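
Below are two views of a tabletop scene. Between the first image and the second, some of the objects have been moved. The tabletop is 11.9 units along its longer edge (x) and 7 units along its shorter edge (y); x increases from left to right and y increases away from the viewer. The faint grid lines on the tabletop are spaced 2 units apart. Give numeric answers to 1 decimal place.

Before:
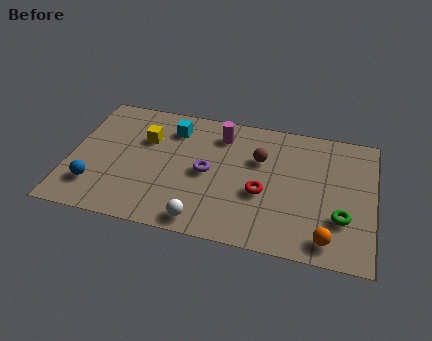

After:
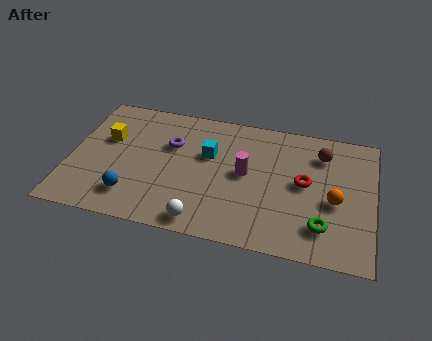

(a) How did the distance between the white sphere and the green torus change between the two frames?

-0.8

The distance was about 5.5 in the first image and 4.7 in the second, so they moved 0.8 units closer together.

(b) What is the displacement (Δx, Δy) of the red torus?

(1.6, 0.9)

The red torus was at about (7.6, 2.8) and moved to about (9.2, 3.7).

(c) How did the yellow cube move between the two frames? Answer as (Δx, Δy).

(-1.5, -0.3)

The yellow cube started near (2.9, 4.7) and ended near (1.4, 4.4).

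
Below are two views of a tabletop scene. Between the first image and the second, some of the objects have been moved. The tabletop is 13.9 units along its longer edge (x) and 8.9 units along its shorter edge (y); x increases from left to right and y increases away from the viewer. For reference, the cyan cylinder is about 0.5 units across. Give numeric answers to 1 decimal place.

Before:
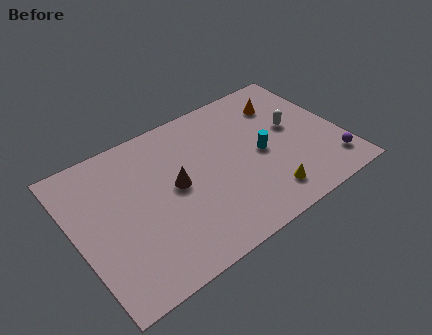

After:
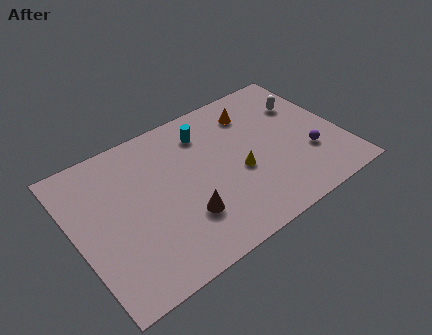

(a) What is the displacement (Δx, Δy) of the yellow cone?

(-1.0, 2.1)

The yellow cone was at about (9.4, 1.6) and moved to about (8.4, 3.7).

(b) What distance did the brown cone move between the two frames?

2.0

The brown cone was near (5.2, 4.6) before and (5.3, 2.6) after, so it travelled √(0.1² + 2.0²) ≈ 2.0 units.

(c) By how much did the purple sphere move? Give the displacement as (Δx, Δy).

(-1.0, 1.2)

The purple sphere was at about (13.0, 1.7) and moved to about (12.0, 2.9).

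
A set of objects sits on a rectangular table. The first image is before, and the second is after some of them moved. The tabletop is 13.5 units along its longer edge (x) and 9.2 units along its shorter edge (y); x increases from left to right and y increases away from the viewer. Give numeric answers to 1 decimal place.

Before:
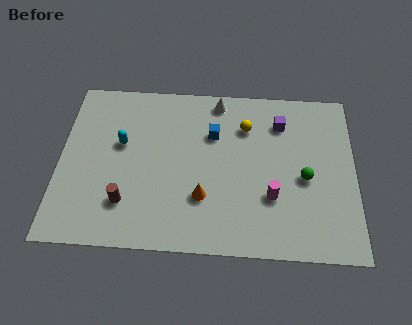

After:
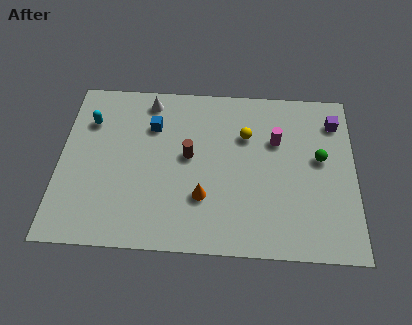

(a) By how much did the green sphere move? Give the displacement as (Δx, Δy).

(0.7, 1.1)

From the two frames, the green sphere sits at roughly (11.2, 4.1) before and (11.9, 5.2) after.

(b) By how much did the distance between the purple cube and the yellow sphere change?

+2.6

Before: roughly 1.6 units apart; after: 4.2. That's 2.6 units further apart.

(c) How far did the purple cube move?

2.5

From (10.1, 7.1) to (12.6, 7.3), the purple cube covered √(2.5² + 0.2²) ≈ 2.5 units.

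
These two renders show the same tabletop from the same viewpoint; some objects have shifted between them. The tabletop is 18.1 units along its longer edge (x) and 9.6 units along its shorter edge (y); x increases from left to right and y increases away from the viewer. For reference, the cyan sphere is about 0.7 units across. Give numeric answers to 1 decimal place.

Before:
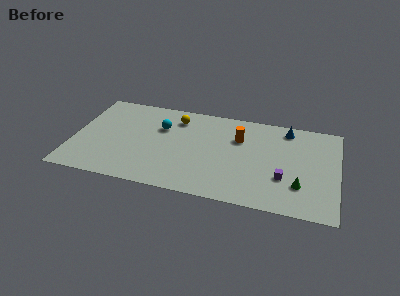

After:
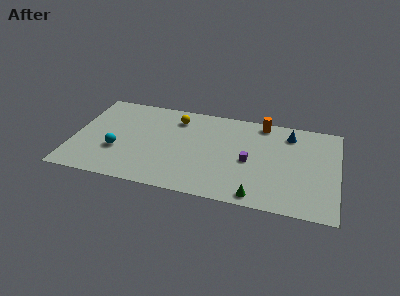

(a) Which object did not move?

the yellow sphere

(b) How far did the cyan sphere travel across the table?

4.2

The cyan sphere moved from about (5.9, 6.5) to (3.1, 3.4), a distance of √(2.8² + 3.1²) ≈ 4.2.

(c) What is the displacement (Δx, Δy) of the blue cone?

(0.2, -0.5)

The blue cone was at about (14.5, 8.3) and moved to about (14.7, 7.8).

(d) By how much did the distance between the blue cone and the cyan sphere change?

+3.6

The distance was about 8.8 in the first image and 12.4 in the second, so they moved 3.6 units further apart.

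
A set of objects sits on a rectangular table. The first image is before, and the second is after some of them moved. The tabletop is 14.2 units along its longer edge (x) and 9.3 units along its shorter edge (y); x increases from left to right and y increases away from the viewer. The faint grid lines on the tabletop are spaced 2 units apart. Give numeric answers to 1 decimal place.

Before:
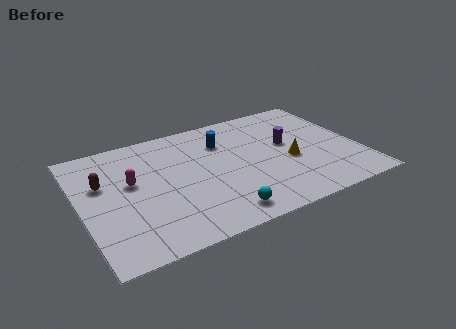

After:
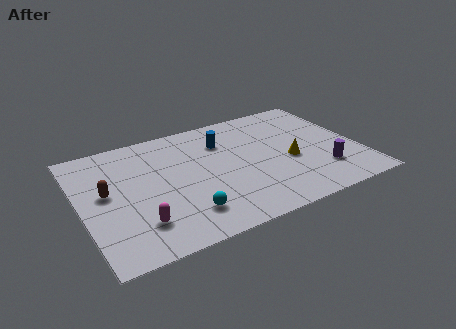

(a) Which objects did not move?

the blue cylinder and the yellow cone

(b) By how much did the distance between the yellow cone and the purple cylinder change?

+0.7

They were about 1.4 units apart before and 2.1 after — 0.7 units further apart.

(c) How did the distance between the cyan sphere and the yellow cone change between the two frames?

+1.2

They were about 4.8 units apart before and 6.0 after — 1.2 units further apart.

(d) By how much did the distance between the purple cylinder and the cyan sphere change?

+1.5

The distance was about 5.7 in the first image and 7.2 in the second, so they moved 1.5 units further apart.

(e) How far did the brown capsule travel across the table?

0.8

The brown capsule moved from about (1.2, 5.9) to (1.3, 5.1), a distance of √(0.1² + 0.8²) ≈ 0.8.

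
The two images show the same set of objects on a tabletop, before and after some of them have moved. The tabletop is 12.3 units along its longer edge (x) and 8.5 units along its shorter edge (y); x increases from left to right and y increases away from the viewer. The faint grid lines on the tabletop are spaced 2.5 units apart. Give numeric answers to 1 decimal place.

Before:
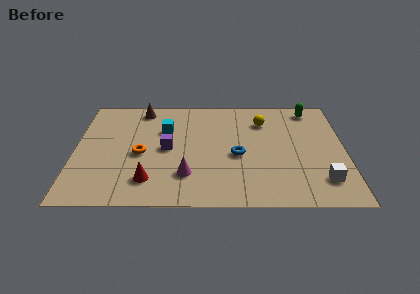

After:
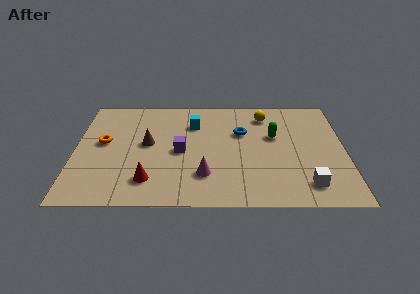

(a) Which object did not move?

the red cone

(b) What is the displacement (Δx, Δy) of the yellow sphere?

(0.1, 0.5)

The yellow sphere was at about (8.6, 6.4) and moved to about (8.7, 6.9).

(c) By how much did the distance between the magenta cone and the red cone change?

+0.8

They were about 1.7 units apart before and 2.5 after — 0.8 units further apart.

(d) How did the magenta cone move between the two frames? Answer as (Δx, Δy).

(0.8, 0.0)

The magenta cone started near (5.1, 2.2) and ended near (5.9, 2.2).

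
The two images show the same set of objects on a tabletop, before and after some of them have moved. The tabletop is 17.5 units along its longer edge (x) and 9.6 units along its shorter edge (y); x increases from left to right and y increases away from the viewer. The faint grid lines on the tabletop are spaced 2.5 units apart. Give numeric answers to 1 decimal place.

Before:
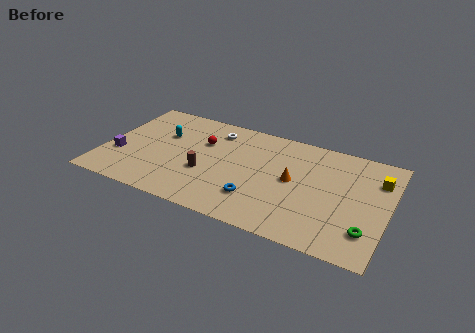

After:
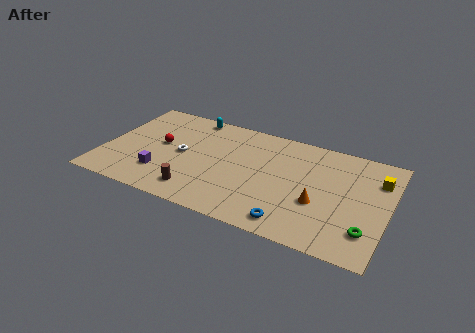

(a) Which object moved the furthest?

the white torus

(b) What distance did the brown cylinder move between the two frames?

1.9

The brown cylinder moved from about (6.4, 3.6) to (6.1, 1.7), a distance of √(0.3² + 1.9²) ≈ 1.9.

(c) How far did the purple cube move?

2.9

The purple cube moved from about (1.0, 3.3) to (3.8, 2.5), a distance of √(2.8² + 0.8²) ≈ 2.9.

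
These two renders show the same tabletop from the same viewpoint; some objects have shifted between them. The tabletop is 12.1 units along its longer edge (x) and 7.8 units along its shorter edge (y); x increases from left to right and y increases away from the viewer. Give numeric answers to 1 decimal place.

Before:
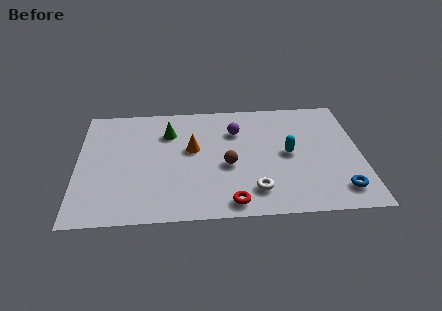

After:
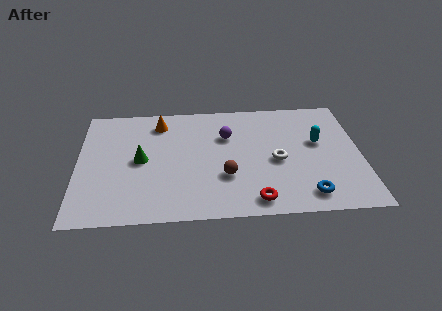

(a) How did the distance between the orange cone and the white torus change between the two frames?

+1.9

Before: roughly 3.9 units apart; after: 5.8. That's 1.9 units further apart.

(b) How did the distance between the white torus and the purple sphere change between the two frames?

-1.3

The distance was about 4.1 in the first image and 2.8 in the second, so they moved 1.3 units closer together.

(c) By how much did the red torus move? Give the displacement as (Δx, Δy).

(1.0, 0.1)

The red torus was at about (6.5, 0.9) and moved to about (7.5, 1.0).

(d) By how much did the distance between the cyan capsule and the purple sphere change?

+1.2

They were about 2.8 units apart before and 4.0 after — 1.2 units further apart.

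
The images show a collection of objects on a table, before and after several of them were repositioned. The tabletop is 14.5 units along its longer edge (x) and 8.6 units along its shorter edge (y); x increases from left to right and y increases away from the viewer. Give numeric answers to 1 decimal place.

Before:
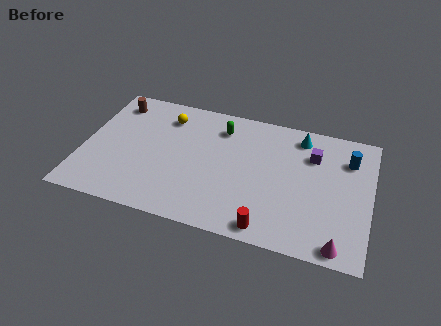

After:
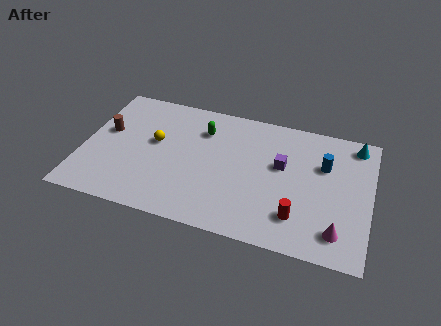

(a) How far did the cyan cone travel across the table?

2.8

The cyan cone was near (10.8, 7.3) before and (13.6, 7.5) after, so it travelled √(2.8² + 0.2²) ≈ 2.8 units.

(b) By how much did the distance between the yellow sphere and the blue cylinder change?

-0.8

They were about 9.3 units apart before and 8.5 after — 0.8 units closer together.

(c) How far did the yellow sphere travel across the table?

1.9

The yellow sphere moved from about (4.0, 6.8) to (3.6, 4.9), a distance of √(0.4² + 1.9²) ≈ 1.9.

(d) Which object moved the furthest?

the cyan cone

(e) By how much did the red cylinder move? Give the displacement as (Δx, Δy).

(1.4, 1.1)

The red cylinder started near (9.6, 0.9) and ended near (11.0, 2.0).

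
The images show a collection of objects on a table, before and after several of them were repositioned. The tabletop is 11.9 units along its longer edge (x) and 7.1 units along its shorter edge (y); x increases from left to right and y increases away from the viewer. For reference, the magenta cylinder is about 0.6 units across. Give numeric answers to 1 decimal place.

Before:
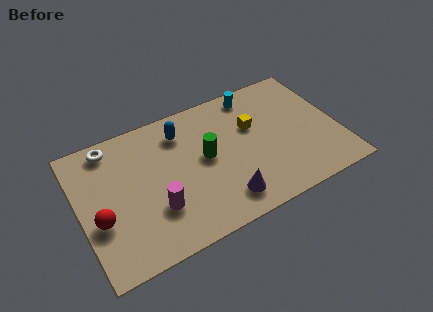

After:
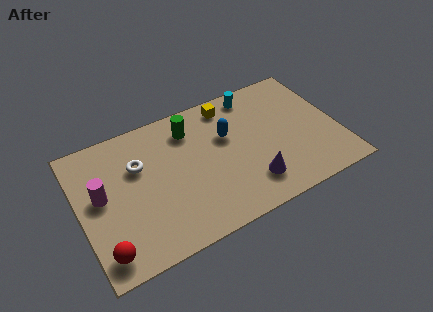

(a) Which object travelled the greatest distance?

the magenta cylinder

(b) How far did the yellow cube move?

1.8

The yellow cube moved from about (8.1, 4.5) to (7.2, 6.1), a distance of √(0.9² + 1.6²) ≈ 1.8.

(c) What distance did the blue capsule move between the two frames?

2.3

The blue capsule was near (4.9, 5.6) before and (6.9, 4.5) after, so it travelled √(2.0² + 1.1²) ≈ 2.3 units.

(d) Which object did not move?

the cyan cylinder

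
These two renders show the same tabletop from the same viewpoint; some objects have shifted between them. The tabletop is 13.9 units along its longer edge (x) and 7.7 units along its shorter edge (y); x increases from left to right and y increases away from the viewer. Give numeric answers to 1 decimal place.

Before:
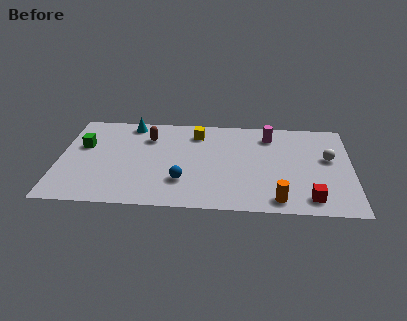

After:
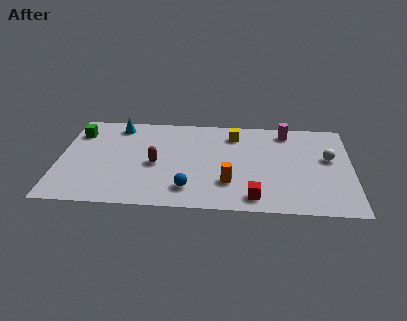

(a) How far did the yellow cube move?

1.8

The yellow cube was near (6.5, 6.2) before and (8.3, 6.2) after, so it travelled √(1.8² + 0.0²) ≈ 1.8 units.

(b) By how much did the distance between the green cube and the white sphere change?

+0.4

They were about 11.7 units apart before and 12.1 after — 0.4 units further apart.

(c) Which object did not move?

the white sphere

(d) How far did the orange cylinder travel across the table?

2.6

The orange cylinder moved from about (10.4, 1.0) to (8.1, 2.2), a distance of √(2.3² + 1.2²) ≈ 2.6.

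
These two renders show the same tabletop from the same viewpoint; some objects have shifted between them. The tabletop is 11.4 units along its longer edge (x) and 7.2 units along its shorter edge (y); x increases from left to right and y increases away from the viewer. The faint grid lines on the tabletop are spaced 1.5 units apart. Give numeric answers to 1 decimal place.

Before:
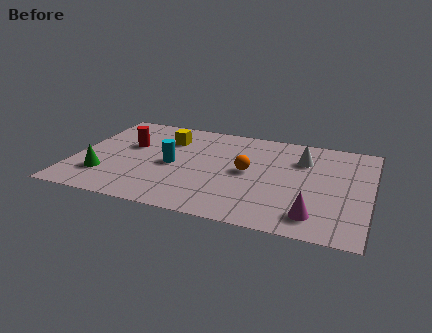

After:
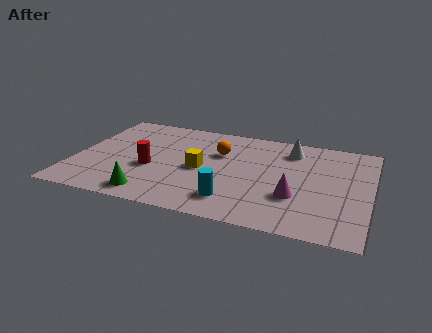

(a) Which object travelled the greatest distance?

the cyan cylinder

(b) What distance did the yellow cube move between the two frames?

2.4

From (3.4, 5.3) to (4.9, 3.4), the yellow cube covered √(1.5² + 1.9²) ≈ 2.4 units.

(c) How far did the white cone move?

0.8

The white cone was near (8.7, 5.2) before and (8.2, 5.8) after, so it travelled √(0.5² + 0.6²) ≈ 0.8 units.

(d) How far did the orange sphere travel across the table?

1.6

The orange sphere was near (6.7, 3.7) before and (5.5, 4.8) after, so it travelled √(1.2² + 1.1²) ≈ 1.6 units.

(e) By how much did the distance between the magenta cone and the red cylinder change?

-2.4

They were about 8.0 units apart before and 5.6 after — 2.4 units closer together.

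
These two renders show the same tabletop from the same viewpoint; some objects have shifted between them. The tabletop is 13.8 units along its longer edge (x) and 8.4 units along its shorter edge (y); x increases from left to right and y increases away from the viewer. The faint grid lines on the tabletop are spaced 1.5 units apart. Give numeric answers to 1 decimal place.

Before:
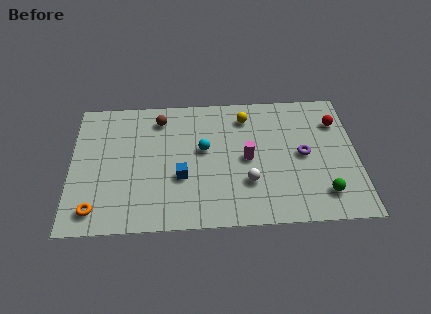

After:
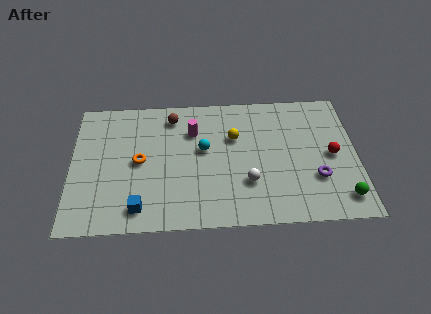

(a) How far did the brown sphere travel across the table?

0.6

From (4.3, 6.9) to (4.9, 7.0), the brown sphere covered √(0.6² + 0.1²) ≈ 0.6 units.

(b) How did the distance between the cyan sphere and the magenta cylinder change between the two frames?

-0.9

Before: roughly 2.2 units apart; after: 1.3. That's 0.9 units closer together.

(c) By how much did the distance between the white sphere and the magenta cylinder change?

+2.8

They were about 1.5 units apart before and 4.3 after — 2.8 units further apart.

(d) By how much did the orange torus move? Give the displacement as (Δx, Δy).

(2.1, 2.9)

The orange torus started near (1.2, 1.3) and ended near (3.3, 4.2).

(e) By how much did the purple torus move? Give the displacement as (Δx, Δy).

(0.6, -1.5)

The purple torus was at about (11.2, 4.2) and moved to about (11.8, 2.7).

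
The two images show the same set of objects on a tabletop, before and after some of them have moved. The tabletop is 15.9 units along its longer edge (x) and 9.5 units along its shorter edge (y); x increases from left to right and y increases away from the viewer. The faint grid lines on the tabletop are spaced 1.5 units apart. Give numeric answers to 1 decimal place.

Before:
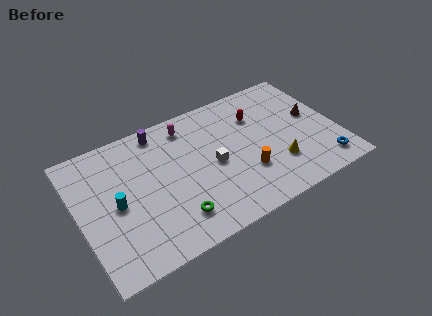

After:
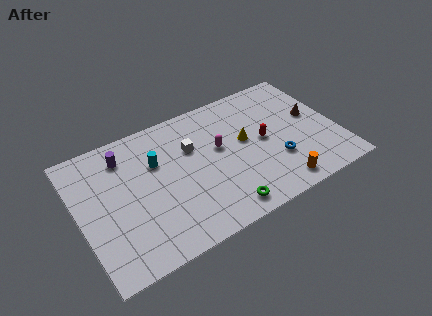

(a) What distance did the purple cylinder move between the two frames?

2.4

The purple cylinder moved from about (5.4, 8.4) to (3.1, 7.6), a distance of √(2.3² + 0.8²) ≈ 2.4.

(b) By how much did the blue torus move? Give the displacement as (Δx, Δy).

(-2.7, 1.5)

The blue torus started near (14.6, 1.5) and ended near (11.9, 3.0).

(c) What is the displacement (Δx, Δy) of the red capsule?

(0.1, -2.0)

The red capsule started near (11.3, 6.8) and ended near (11.4, 4.8).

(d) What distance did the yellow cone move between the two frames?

3.1

The yellow cone moved from about (11.9, 2.7) to (10.3, 5.3), a distance of √(1.6² + 2.6²) ≈ 3.1.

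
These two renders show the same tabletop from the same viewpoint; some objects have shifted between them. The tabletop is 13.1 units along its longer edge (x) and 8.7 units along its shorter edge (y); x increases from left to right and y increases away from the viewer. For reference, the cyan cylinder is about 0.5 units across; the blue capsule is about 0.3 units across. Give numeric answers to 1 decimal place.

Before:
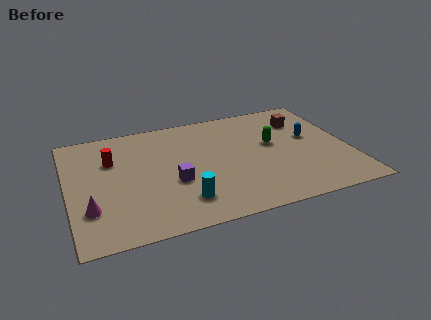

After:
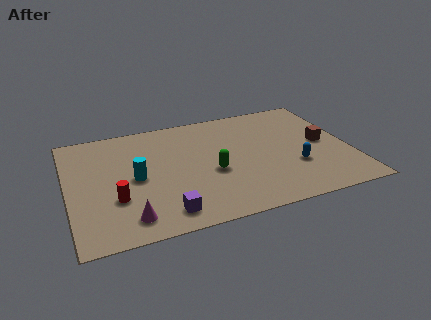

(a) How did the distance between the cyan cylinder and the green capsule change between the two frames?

-1.9

Before: roughly 5.5 units apart; after: 3.6. That's 1.9 units closer together.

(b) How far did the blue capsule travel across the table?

2.3

From (11.4, 5.0) to (10.4, 2.9), the blue capsule covered √(1.0² + 2.1²) ≈ 2.3 units.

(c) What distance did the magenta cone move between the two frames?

2.0

From (0.9, 2.5) to (2.6, 1.4), the magenta cone covered √(1.7² + 1.1²) ≈ 2.0 units.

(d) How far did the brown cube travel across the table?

2.2

The brown cube moved from about (11.2, 6.5) to (11.9, 4.4), a distance of √(0.7² + 2.1²) ≈ 2.2.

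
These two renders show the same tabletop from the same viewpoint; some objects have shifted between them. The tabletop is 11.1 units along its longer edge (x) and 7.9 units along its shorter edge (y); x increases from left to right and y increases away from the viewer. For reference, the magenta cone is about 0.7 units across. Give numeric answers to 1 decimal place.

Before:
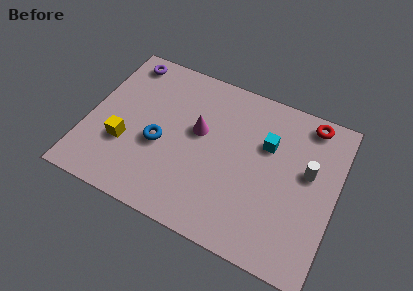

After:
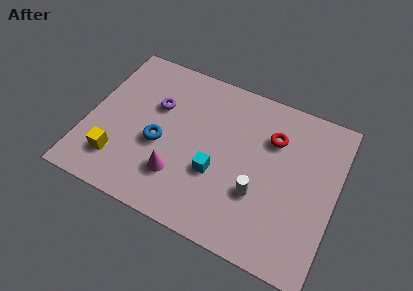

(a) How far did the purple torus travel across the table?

2.5

The purple torus was near (1.2, 6.9) before and (2.9, 5.1) after, so it travelled √(1.7² + 1.8²) ≈ 2.5 units.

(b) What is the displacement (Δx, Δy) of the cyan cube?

(-2.0, -2.3)

The cyan cube started near (7.9, 5.2) and ended near (5.9, 2.9).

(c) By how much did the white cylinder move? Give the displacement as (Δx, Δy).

(-2.0, -1.9)

From the two frames, the white cylinder sits at roughly (9.8, 4.6) before and (7.8, 2.7) after.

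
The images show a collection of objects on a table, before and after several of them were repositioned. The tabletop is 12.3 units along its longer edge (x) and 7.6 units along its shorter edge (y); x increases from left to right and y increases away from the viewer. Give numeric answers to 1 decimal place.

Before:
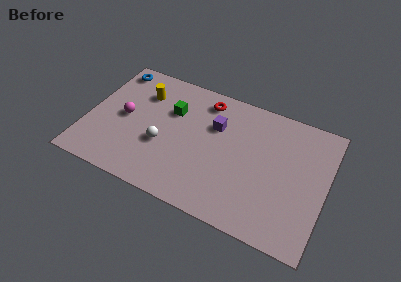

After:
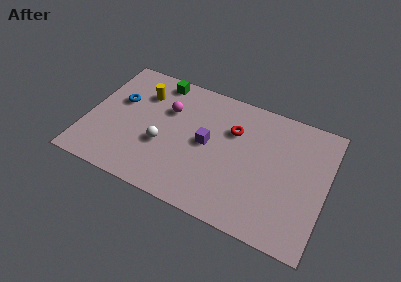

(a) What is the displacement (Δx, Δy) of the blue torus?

(0.6, -1.9)

From the two frames, the blue torus sits at roughly (0.9, 6.6) before and (1.5, 4.7) after.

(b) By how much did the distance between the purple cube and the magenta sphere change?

-2.3

The distance was about 4.8 in the first image and 2.5 in the second, so they moved 2.3 units closer together.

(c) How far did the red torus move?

2.0

The red torus was near (5.8, 6.4) before and (7.4, 5.2) after, so it travelled √(1.6² + 1.2²) ≈ 2.0 units.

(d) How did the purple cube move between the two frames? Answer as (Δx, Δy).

(-0.3, -1.2)

From the two frames, the purple cube sits at roughly (6.5, 5.1) before and (6.2, 3.9) after.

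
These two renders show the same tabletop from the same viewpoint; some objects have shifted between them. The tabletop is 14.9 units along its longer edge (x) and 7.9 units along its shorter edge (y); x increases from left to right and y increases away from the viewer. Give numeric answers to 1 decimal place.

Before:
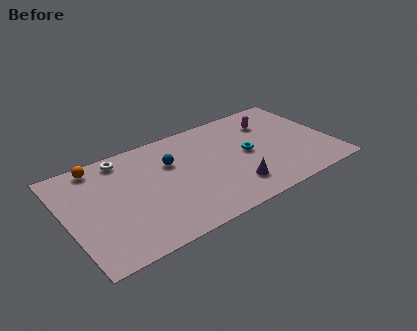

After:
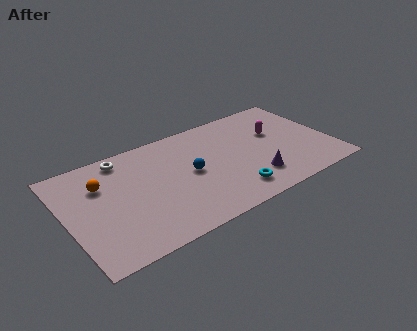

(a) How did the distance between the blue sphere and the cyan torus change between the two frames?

-1.2

The distance was about 4.4 in the first image and 3.2 in the second, so they moved 1.2 units closer together.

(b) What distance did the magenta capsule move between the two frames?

1.0

The magenta capsule was near (11.9, 5.9) before and (12.0, 4.9) after, so it travelled √(0.1² + 1.0²) ≈ 1.0 units.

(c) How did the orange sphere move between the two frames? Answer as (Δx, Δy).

(0.0, -1.5)

From the two frames, the orange sphere sits at roughly (2.1, 7.0) before and (2.1, 5.5) after.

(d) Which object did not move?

the white torus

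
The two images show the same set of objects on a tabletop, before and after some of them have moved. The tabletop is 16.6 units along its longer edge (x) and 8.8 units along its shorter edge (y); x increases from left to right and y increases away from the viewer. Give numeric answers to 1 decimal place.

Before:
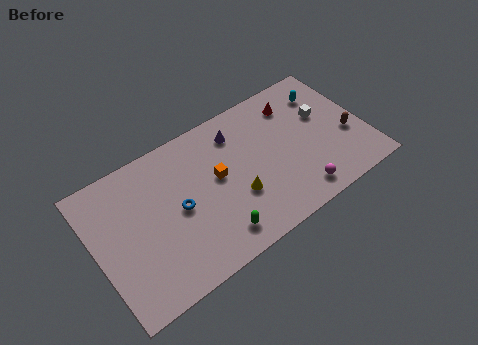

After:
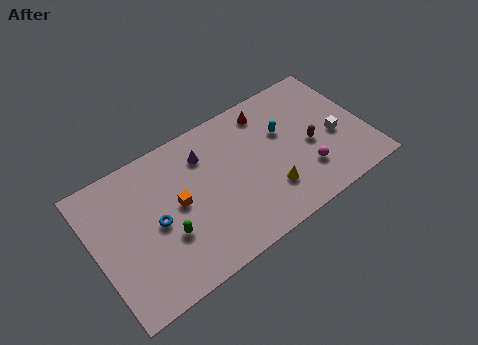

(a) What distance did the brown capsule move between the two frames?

2.4

From (15.5, 3.4) to (13.2, 3.9), the brown capsule covered √(2.3² + 0.5²) ≈ 2.4 units.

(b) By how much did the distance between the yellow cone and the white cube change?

-1.7

The distance was about 6.3 in the first image and 4.6 in the second, so they moved 1.7 units closer together.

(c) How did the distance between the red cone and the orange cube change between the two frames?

+1.0

Before: roughly 5.7 units apart; after: 6.7. That's 1.0 units further apart.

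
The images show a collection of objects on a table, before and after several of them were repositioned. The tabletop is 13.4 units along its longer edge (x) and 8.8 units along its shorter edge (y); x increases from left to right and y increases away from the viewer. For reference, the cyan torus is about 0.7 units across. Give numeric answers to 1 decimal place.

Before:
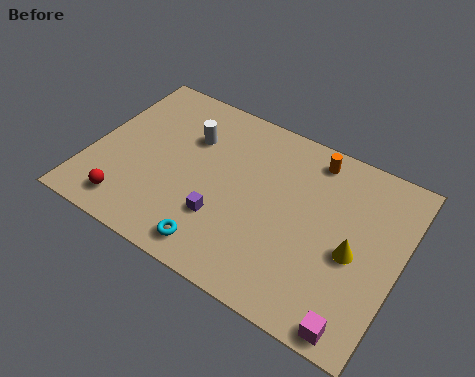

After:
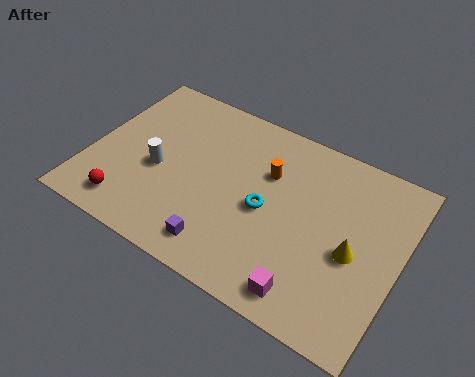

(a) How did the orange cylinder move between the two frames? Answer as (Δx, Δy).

(-1.7, -1.7)

From the two frames, the orange cylinder sits at roughly (9.2, 7.6) before and (7.5, 5.9) after.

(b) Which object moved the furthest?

the cyan torus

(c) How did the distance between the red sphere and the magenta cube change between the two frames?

-2.1

Before: roughly 10.0 units apart; after: 7.9. That's 2.1 units closer together.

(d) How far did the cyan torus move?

3.4

The cyan torus moved from about (6.0, 1.2) to (7.7, 4.1), a distance of √(1.7² + 2.9²) ≈ 3.4.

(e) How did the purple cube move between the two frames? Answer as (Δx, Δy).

(0.2, -1.3)

The purple cube was at about (6.0, 2.7) and moved to about (6.2, 1.4).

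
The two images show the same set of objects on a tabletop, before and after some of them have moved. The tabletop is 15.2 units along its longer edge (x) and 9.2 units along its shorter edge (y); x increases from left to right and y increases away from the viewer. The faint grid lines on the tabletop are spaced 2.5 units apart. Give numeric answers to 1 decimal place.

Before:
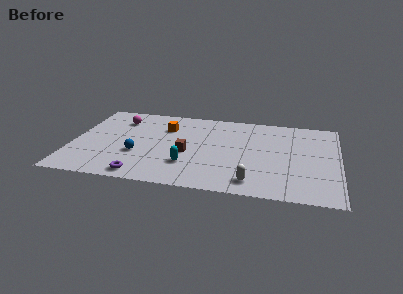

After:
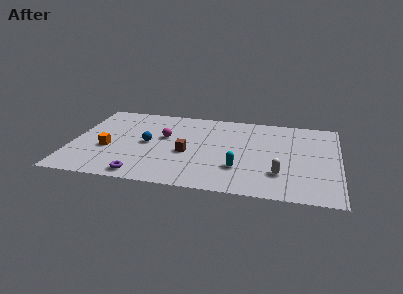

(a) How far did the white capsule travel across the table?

1.9

From (10.4, 1.4) to (11.9, 2.5), the white capsule covered √(1.5² + 1.1²) ≈ 1.9 units.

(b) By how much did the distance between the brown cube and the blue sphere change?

-0.5

Before: roughly 2.9 units apart; after: 2.4. That's 0.5 units closer together.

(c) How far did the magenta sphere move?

3.1

The magenta sphere was near (2.5, 7.1) before and (5.2, 5.5) after, so it travelled √(2.7² + 1.6²) ≈ 3.1 units.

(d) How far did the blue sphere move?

1.4

From (3.8, 3.3) to (4.3, 4.6), the blue sphere covered √(0.5² + 1.3²) ≈ 1.4 units.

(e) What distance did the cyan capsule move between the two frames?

2.9

From (6.7, 2.6) to (9.6, 2.7), the cyan capsule covered √(2.9² + 0.1²) ≈ 2.9 units.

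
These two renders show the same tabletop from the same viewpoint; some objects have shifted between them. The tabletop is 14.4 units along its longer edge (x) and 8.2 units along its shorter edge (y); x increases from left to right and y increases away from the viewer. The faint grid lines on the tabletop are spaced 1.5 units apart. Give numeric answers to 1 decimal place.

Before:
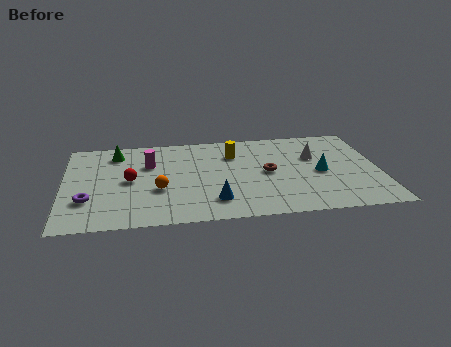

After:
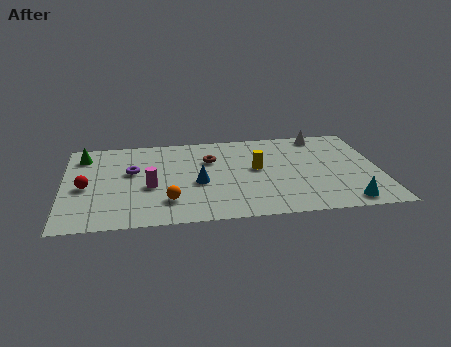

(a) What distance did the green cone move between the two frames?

1.5

From (2.4, 6.7) to (0.9, 6.6), the green cone covered √(1.5² + 0.1²) ≈ 1.5 units.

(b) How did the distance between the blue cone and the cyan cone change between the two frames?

+1.8

Before: roughly 5.3 units apart; after: 7.1. That's 1.8 units further apart.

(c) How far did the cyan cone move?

3.0

From (11.7, 3.8) to (12.7, 1.0), the cyan cone covered √(1.0² + 2.8²) ≈ 3.0 units.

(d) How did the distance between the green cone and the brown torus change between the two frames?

-1.5

Before: roughly 7.4 units apart; after: 5.9. That's 1.5 units closer together.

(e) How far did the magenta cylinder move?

2.1

From (3.9, 5.5) to (3.9, 3.4), the magenta cylinder covered √(0.0² + 2.1²) ≈ 2.1 units.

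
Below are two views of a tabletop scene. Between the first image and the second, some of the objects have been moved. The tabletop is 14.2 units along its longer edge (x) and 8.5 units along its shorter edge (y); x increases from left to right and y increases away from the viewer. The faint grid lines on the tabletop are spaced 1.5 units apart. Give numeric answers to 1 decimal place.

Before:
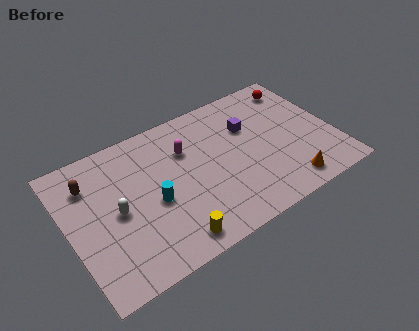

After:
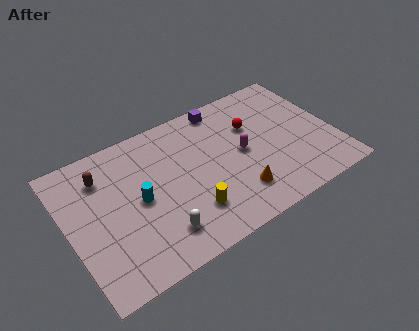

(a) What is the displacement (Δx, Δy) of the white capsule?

(1.9, -2.3)

The white capsule started near (2.5, 4.1) and ended near (4.4, 1.8).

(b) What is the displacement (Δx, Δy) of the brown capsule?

(0.7, 0.1)

The brown capsule was at about (1.4, 6.4) and moved to about (2.1, 6.5).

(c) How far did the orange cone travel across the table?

2.7

The orange cone was near (11.2, 1.2) before and (8.6, 2.0) after, so it travelled √(2.6² + 0.8²) ≈ 2.7 units.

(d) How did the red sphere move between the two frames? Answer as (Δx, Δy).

(-2.8, -1.4)

The red sphere was at about (12.9, 7.1) and moved to about (10.1, 5.7).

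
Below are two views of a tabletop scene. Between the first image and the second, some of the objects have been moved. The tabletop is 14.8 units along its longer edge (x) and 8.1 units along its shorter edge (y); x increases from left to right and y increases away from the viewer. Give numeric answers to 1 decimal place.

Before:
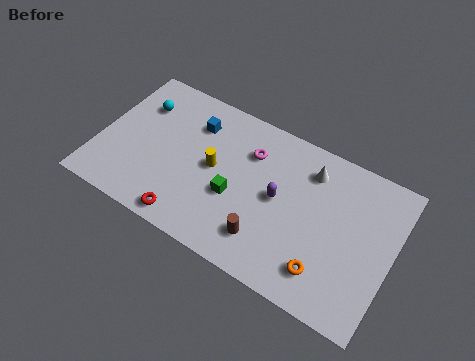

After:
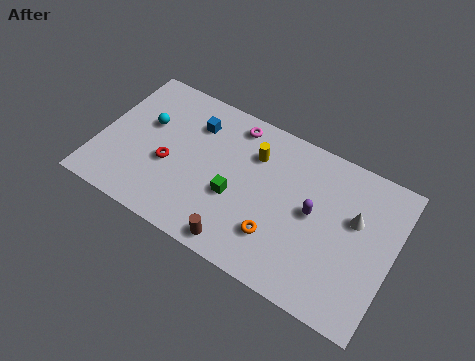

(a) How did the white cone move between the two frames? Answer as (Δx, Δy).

(2.4, -1.4)

From the two frames, the white cone sits at roughly (10.4, 6.4) before and (12.8, 5.0) after.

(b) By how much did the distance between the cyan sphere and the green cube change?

-0.8

They were about 5.9 units apart before and 5.1 after — 0.8 units closer together.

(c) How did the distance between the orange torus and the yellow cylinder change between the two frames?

-2.4

Before: roughly 6.5 units apart; after: 4.1. That's 2.4 units closer together.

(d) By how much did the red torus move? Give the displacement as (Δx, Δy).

(-1.4, 2.4)

The red torus started near (5.0, 0.9) and ended near (3.6, 3.3).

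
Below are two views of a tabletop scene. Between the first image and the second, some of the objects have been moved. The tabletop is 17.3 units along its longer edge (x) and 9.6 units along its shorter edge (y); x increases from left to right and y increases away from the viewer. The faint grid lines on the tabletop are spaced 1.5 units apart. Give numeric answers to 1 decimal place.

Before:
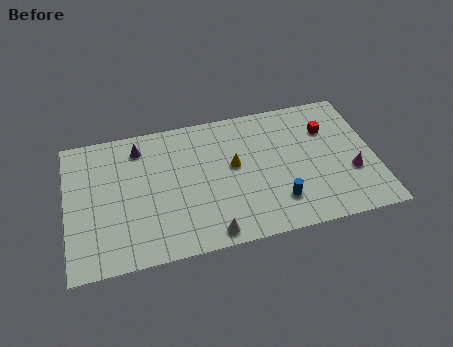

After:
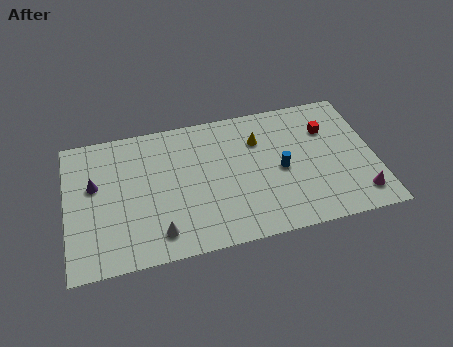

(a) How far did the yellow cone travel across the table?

2.1

The yellow cone was near (9.4, 5.4) before and (10.9, 6.9) after, so it travelled √(1.5² + 1.5²) ≈ 2.1 units.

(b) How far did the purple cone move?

3.3

From (4.2, 7.9) to (1.6, 5.8), the purple cone covered √(2.6² + 2.1²) ≈ 3.3 units.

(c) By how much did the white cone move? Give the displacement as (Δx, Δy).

(-2.8, 0.7)

The white cone was at about (7.8, 1.0) and moved to about (5.0, 1.7).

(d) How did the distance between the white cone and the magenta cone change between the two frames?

+2.8

Before: roughly 8.4 units apart; after: 11.2. That's 2.8 units further apart.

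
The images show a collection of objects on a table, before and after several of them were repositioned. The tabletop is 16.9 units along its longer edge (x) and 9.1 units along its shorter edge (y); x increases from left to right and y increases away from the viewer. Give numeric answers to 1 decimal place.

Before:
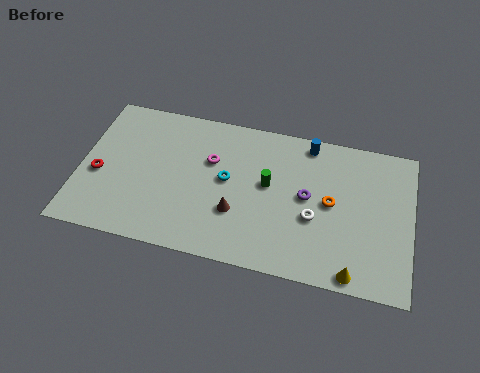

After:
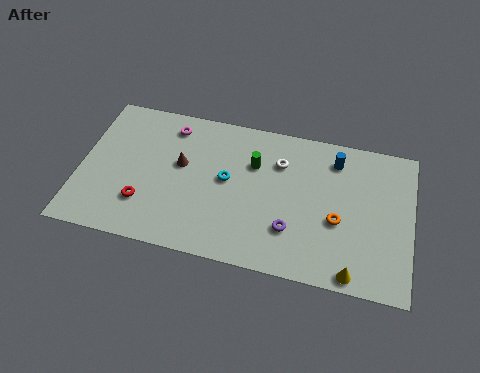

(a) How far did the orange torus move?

1.1

From (12.8, 4.7) to (13.2, 3.7), the orange torus covered √(0.4² + 1.0²) ≈ 1.1 units.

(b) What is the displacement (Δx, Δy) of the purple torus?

(-0.7, -2.2)

From the two frames, the purple torus sits at roughly (11.6, 4.8) before and (10.9, 2.6) after.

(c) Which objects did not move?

the cyan torus and the yellow cone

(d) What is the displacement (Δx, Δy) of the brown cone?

(-3.0, 2.3)

The brown cone started near (8.1, 3.0) and ended near (5.1, 5.3).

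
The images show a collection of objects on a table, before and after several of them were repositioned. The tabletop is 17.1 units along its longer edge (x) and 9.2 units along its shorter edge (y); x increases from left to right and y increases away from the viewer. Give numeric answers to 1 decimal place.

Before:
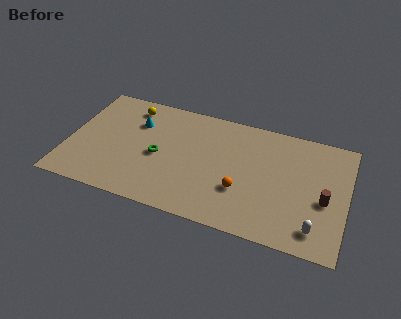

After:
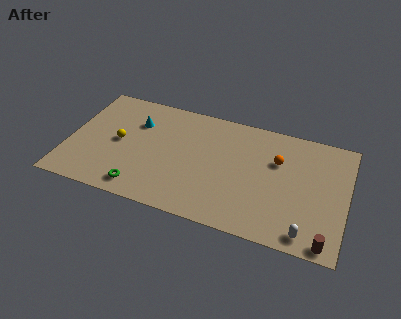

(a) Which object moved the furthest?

the orange sphere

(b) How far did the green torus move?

3.0

The green torus was near (5.6, 4.2) before and (4.8, 1.3) after, so it travelled √(0.8² + 2.9²) ≈ 3.0 units.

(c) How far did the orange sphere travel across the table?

3.6

The orange sphere moved from about (10.8, 3.1) to (12.8, 6.1), a distance of √(2.0² + 3.0²) ≈ 3.6.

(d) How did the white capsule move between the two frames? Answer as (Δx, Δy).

(-0.5, -0.5)

From the two frames, the white capsule sits at roughly (15.4, 1.6) before and (14.9, 1.1) after.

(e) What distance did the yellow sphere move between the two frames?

3.1

The yellow sphere moved from about (3.5, 7.7) to (3.1, 4.6), a distance of √(0.4² + 3.1²) ≈ 3.1.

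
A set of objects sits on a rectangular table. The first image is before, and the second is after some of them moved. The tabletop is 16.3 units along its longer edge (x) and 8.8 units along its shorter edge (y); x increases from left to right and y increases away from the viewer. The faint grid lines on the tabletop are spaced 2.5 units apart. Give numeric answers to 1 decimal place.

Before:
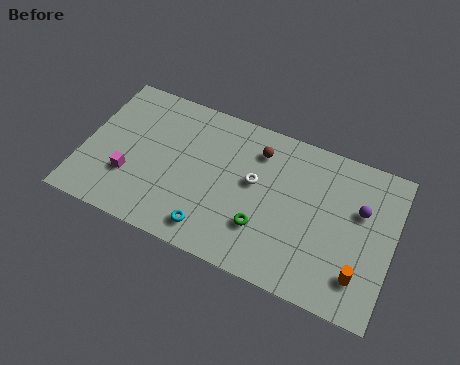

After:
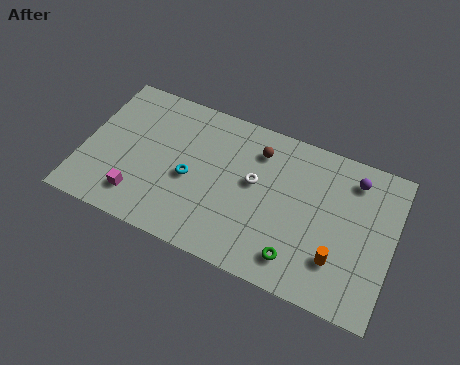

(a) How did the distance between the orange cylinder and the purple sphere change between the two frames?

+1.2

They were about 3.6 units apart before and 4.8 after — 1.2 units further apart.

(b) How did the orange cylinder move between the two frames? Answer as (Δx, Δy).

(-1.2, 0.4)

The orange cylinder started near (14.8, 2.0) and ended near (13.6, 2.4).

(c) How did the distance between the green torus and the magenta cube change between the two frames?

+1.3

The distance was about 7.1 in the first image and 8.4 in the second, so they moved 1.3 units further apart.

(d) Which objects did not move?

the brown sphere and the white torus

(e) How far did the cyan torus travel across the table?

2.9

From (7.1, 1.4) to (5.7, 3.9), the cyan torus covered √(1.4² + 2.5²) ≈ 2.9 units.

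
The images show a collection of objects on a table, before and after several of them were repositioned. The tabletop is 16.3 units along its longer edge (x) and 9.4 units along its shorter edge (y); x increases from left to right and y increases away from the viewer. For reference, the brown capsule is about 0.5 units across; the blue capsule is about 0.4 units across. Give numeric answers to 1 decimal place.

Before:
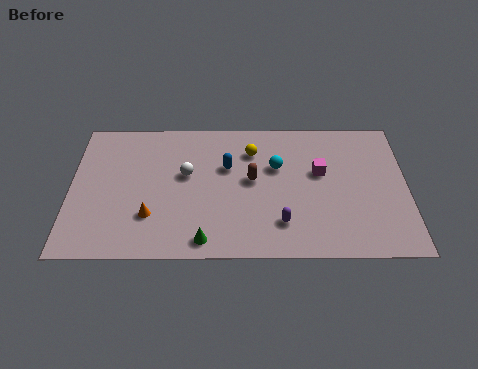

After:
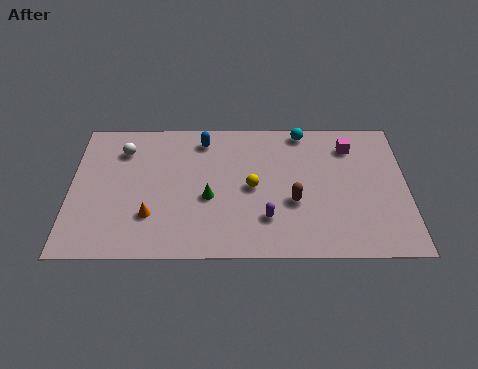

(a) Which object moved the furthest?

the white sphere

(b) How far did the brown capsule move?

2.5

The brown capsule was near (8.8, 5.1) before and (10.8, 3.6) after, so it travelled √(2.0² + 1.5²) ≈ 2.5 units.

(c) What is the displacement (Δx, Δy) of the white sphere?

(-3.1, 1.7)

The white sphere was at about (5.6, 5.5) and moved to about (2.5, 7.2).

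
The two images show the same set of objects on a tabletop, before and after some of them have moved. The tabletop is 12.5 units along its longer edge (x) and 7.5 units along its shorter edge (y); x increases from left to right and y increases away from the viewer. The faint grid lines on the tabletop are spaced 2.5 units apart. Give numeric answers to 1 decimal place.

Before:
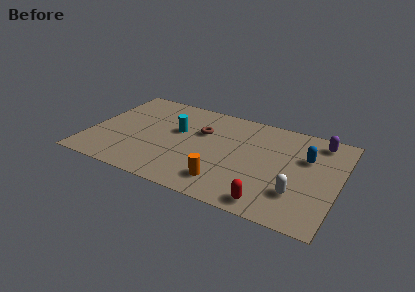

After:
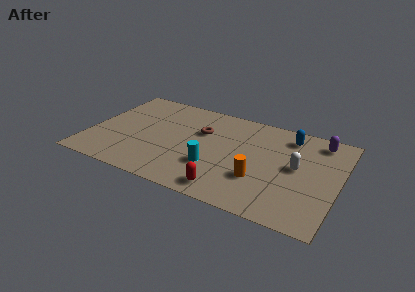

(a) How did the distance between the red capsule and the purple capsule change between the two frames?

+0.9

The distance was about 5.8 in the first image and 6.7 in the second, so they moved 0.9 units further apart.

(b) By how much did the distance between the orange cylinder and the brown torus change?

+0.3

They were about 3.8 units apart before and 4.1 after — 0.3 units further apart.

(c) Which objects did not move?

the purple capsule and the brown torus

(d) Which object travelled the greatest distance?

the cyan cylinder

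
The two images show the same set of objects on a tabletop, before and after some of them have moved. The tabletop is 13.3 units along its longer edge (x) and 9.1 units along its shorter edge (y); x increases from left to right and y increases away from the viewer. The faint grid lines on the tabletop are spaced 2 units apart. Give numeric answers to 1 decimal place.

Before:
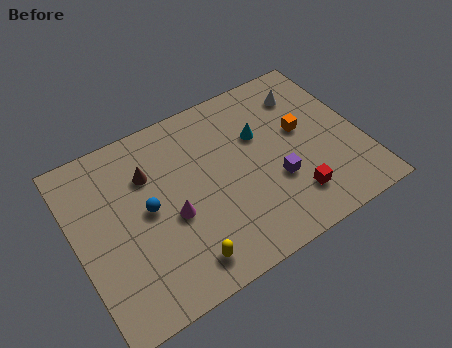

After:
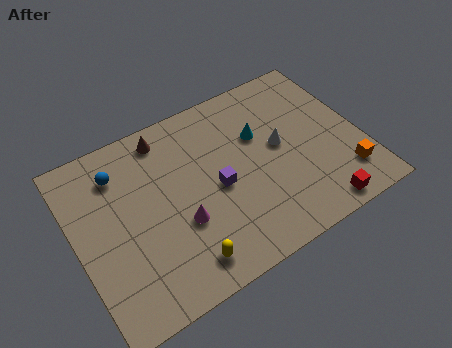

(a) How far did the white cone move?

2.7

The white cone was near (11.2, 7.1) before and (9.6, 4.9) after, so it travelled √(1.6² + 2.2²) ≈ 2.7 units.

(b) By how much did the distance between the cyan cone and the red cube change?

+1.3

Before: roughly 4.0 units apart; after: 5.3. That's 1.3 units further apart.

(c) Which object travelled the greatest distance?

the orange cube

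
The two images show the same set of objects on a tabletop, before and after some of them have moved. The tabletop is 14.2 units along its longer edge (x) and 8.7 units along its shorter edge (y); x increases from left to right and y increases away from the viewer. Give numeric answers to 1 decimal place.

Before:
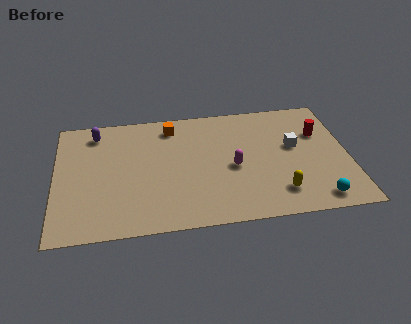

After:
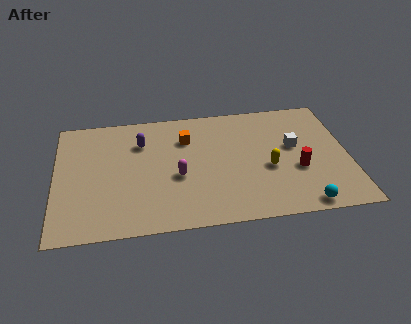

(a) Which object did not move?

the white cube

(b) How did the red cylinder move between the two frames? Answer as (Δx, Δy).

(-1.2, -2.5)

From the two frames, the red cylinder sits at roughly (12.9, 5.8) before and (11.7, 3.3) after.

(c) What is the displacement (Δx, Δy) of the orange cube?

(0.7, -1.0)

The orange cube started near (5.7, 7.3) and ended near (6.4, 6.3).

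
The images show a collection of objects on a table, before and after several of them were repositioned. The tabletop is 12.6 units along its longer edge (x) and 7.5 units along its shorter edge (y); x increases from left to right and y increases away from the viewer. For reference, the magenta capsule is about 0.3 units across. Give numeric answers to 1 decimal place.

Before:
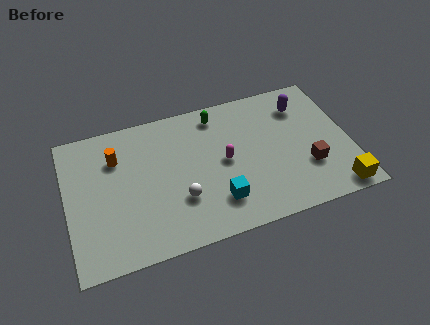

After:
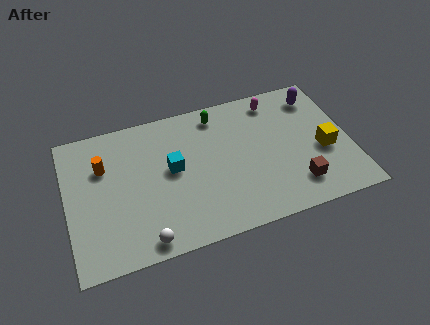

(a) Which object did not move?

the green capsule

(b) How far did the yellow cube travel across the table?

2.3

From (11.7, 0.8) to (11.4, 3.1), the yellow cube covered √(0.3² + 2.3²) ≈ 2.3 units.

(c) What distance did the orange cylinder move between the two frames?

0.7

From (2.3, 5.4) to (1.7, 5.1), the orange cylinder covered √(0.6² + 0.3²) ≈ 0.7 units.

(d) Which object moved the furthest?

the magenta capsule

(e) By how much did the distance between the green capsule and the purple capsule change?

+0.7

The distance was about 3.8 in the first image and 4.5 in the second, so they moved 0.7 units further apart.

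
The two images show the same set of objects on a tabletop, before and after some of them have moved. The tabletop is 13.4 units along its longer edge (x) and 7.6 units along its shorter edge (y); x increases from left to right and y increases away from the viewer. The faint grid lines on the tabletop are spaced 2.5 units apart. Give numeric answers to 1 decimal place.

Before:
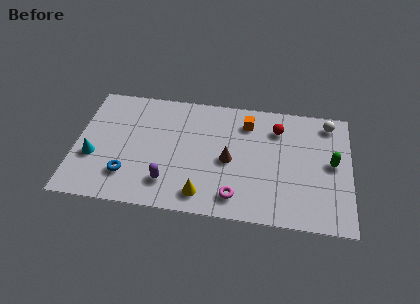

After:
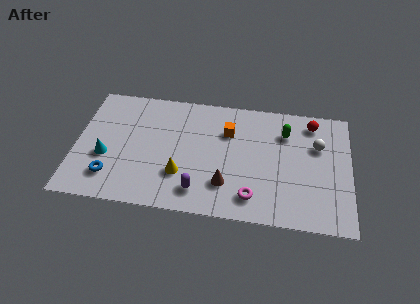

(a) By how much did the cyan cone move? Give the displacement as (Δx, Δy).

(0.6, 0.1)

The cyan cone started near (0.9, 2.8) and ended near (1.5, 2.9).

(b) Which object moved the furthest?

the green capsule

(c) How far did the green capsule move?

2.8

From (12.5, 4.0) to (10.2, 5.6), the green capsule covered √(2.3² + 1.6²) ≈ 2.8 units.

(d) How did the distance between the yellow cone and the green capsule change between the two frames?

-0.8

The distance was about 6.8 in the first image and 6.0 in the second, so they moved 0.8 units closer together.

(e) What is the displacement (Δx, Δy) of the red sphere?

(1.7, 0.6)

From the two frames, the red sphere sits at roughly (9.8, 5.8) before and (11.5, 6.4) after.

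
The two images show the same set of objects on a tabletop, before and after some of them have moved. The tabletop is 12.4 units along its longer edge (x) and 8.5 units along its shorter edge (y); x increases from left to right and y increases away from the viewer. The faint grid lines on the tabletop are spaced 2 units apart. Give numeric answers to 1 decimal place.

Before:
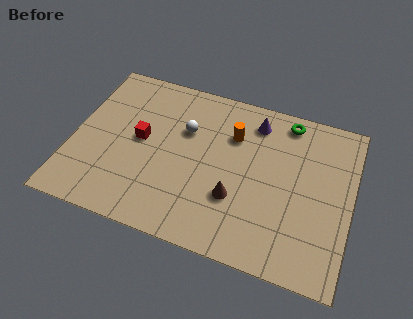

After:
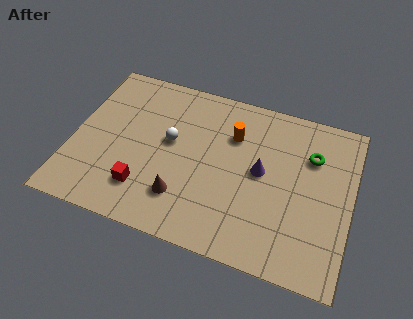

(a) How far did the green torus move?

1.9

The green torus was near (9.3, 7.5) before and (10.5, 6.0) after, so it travelled √(1.2² + 1.5²) ≈ 1.9 units.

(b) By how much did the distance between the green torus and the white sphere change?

+1.5

Before: roughly 4.8 units apart; after: 6.3. That's 1.5 units further apart.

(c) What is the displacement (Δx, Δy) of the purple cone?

(0.5, -2.5)

From the two frames, the purple cone sits at roughly (7.9, 7.0) before and (8.4, 4.5) after.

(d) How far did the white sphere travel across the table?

1.0

The white sphere was near (4.9, 5.6) before and (4.3, 4.8) after, so it travelled √(0.6² + 0.8²) ≈ 1.0 units.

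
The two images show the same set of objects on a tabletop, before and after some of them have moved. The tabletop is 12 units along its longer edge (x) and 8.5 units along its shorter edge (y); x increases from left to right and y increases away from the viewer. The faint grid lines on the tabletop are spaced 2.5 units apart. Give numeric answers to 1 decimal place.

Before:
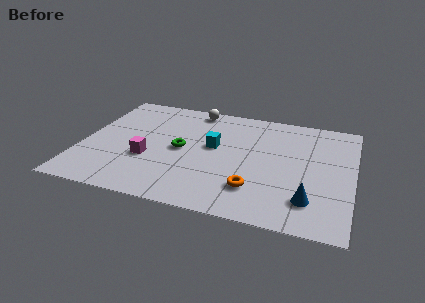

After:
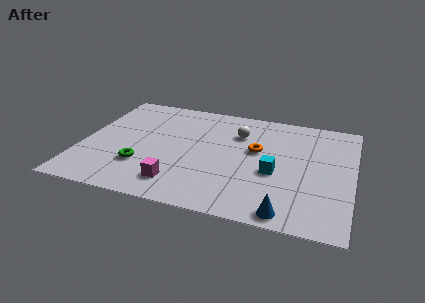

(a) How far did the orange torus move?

2.9

The orange torus moved from about (7.8, 2.1) to (7.7, 5.0), a distance of √(0.1² + 2.9²) ≈ 2.9.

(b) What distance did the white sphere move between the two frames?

2.6

The white sphere was near (4.7, 7.6) before and (6.8, 6.1) after, so it travelled √(2.1² + 1.5²) ≈ 2.6 units.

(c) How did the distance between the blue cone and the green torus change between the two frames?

+0.5

Before: roughly 6.2 units apart; after: 6.7. That's 0.5 units further apart.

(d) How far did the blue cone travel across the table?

1.4

The blue cone was near (10.2, 1.9) before and (9.3, 0.8) after, so it travelled √(0.9² + 1.1²) ≈ 1.4 units.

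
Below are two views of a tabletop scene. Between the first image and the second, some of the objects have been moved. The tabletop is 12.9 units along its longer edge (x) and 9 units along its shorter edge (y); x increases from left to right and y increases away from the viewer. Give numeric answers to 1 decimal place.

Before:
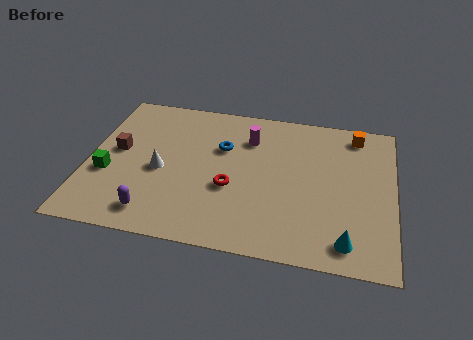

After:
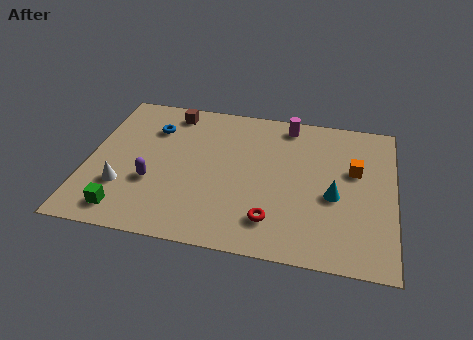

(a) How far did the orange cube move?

2.3

The orange cube moved from about (11.2, 7.8) to (11.2, 5.5), a distance of √(0.0² + 2.3²) ≈ 2.3.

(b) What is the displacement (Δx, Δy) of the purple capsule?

(-0.2, 1.8)

From the two frames, the purple capsule sits at roughly (3.0, 1.4) before and (2.8, 3.2) after.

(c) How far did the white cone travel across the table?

2.0

The white cone was near (3.1, 4.0) before and (1.6, 2.7) after, so it travelled √(1.5² + 1.3²) ≈ 2.0 units.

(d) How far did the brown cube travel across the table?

3.6

The brown cube was near (1.2, 4.9) before and (3.3, 7.8) after, so it travelled √(2.1² + 2.9²) ≈ 3.6 units.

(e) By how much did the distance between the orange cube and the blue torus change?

+2.8

The distance was about 5.9 in the first image and 8.7 in the second, so they moved 2.8 units further apart.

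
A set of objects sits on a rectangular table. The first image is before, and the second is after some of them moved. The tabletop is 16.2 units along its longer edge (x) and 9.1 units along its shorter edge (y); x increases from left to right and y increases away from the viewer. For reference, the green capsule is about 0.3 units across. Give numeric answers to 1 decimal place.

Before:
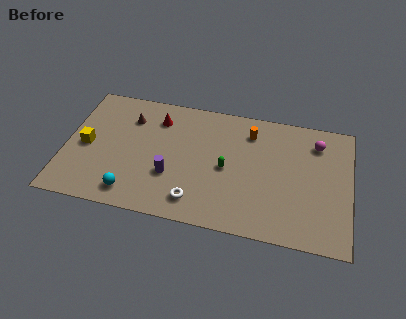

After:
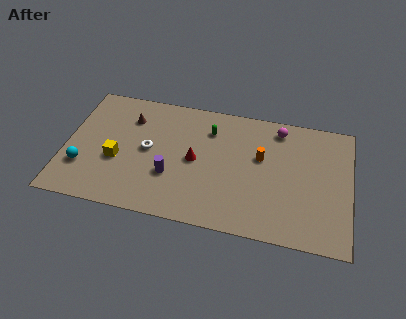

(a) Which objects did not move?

the purple cylinder and the brown cone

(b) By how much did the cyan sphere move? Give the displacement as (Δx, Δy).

(-2.9, 1.3)

From the two frames, the cyan sphere sits at roughly (4.0, 1.4) before and (1.1, 2.7) after.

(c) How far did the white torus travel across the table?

4.2

The white torus moved from about (7.6, 1.6) to (4.7, 4.7), a distance of √(2.9² + 3.1²) ≈ 4.2.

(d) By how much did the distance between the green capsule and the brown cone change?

-1.6

The distance was about 6.2 in the first image and 4.6 in the second, so they moved 1.6 units closer together.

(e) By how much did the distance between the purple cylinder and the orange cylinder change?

-0.4

The distance was about 5.9 in the first image and 5.5 in the second, so they moved 0.4 units closer together.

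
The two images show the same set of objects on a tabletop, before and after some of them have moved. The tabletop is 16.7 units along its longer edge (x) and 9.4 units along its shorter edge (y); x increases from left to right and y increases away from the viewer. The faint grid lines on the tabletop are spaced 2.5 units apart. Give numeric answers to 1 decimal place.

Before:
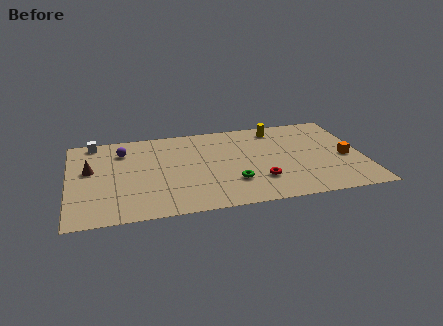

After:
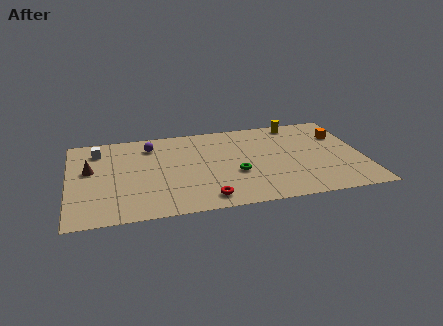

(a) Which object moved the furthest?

the red torus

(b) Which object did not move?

the brown cone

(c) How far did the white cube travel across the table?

1.0

The white cube moved from about (1.5, 8.5) to (1.7, 7.5), a distance of √(0.2² + 1.0²) ≈ 1.0.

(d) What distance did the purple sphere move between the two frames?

1.6

From (3.1, 7.2) to (4.7, 7.5), the purple sphere covered √(1.6² + 0.3²) ≈ 1.6 units.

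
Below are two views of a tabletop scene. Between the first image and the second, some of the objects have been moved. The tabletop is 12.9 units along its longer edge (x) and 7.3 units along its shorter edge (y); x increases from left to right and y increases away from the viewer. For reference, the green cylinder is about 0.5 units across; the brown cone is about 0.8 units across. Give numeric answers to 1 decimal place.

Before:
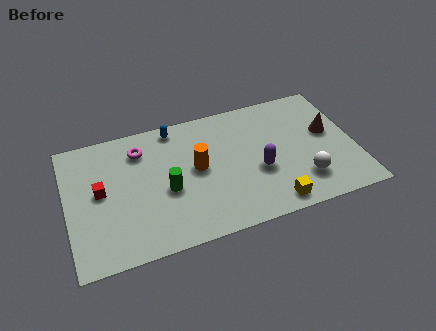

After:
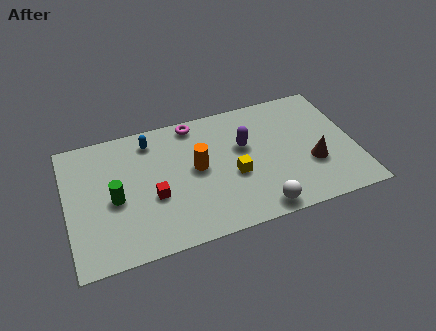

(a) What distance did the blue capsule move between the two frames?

1.2

The blue capsule was near (5.0, 6.5) before and (3.9, 6.1) after, so it travelled √(1.1² + 0.4²) ≈ 1.2 units.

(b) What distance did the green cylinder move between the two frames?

2.3

From (4.4, 3.1) to (2.1, 3.3), the green cylinder covered √(2.3² + 0.2²) ≈ 2.3 units.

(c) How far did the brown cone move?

1.8

The brown cone moved from about (11.8, 4.2) to (10.9, 2.6), a distance of √(0.9² + 1.6²) ≈ 1.8.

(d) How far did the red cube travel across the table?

2.5

The red cube was near (1.5, 3.9) before and (3.8, 2.9) after, so it travelled √(2.3² + 1.0²) ≈ 2.5 units.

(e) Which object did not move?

the orange cylinder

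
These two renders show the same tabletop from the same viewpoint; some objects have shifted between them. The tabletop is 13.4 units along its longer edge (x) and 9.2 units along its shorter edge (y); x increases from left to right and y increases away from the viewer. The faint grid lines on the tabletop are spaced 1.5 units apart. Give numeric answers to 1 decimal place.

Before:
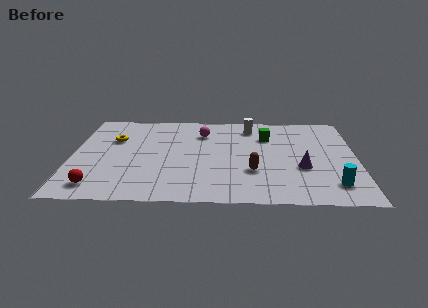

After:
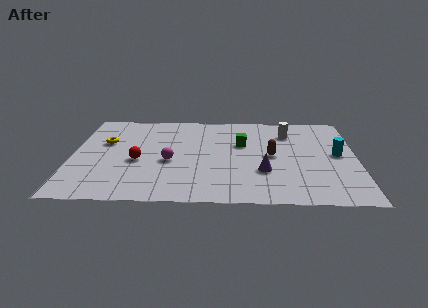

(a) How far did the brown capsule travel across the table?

1.8

The brown capsule was near (8.5, 3.0) before and (9.4, 4.6) after, so it travelled √(0.9² + 1.6²) ≈ 1.8 units.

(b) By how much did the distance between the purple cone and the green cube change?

-0.6

They were about 3.6 units apart before and 3.0 after — 0.6 units closer together.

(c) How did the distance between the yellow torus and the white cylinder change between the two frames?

+2.1

They were about 6.7 units apart before and 8.8 after — 2.1 units further apart.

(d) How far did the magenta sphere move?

3.4

From (6.1, 6.9) to (4.6, 3.9), the magenta sphere covered √(1.5² + 3.0²) ≈ 3.4 units.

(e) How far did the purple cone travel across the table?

1.8

The purple cone was near (10.8, 3.4) before and (9.0, 3.0) after, so it travelled √(1.8² + 0.4²) ≈ 1.8 units.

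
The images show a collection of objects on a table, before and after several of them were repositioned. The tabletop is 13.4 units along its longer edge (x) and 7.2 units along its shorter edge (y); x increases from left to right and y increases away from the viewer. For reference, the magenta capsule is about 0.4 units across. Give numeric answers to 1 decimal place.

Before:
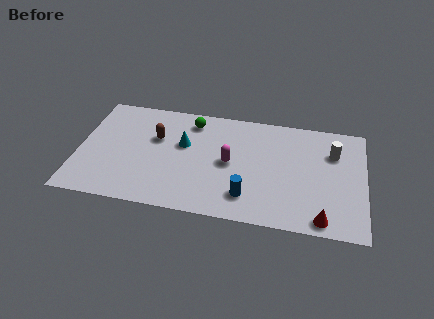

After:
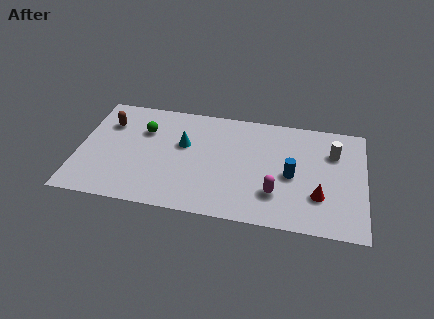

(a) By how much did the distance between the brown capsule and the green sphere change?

-0.4

They were about 2.1 units apart before and 1.7 after — 0.4 units closer together.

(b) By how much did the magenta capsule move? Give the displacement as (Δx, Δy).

(2.2, -1.6)

The magenta capsule started near (7.1, 3.6) and ended near (9.3, 2.0).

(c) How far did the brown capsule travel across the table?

2.4

The brown capsule was near (3.6, 4.6) before and (1.3, 5.2) after, so it travelled √(2.3² + 0.6²) ≈ 2.4 units.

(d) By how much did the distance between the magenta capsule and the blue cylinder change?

-0.7

They were about 2.2 units apart before and 1.5 after — 0.7 units closer together.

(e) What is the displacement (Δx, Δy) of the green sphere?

(-2.2, -1.0)

The green sphere was at about (5.2, 6.0) and moved to about (3.0, 5.0).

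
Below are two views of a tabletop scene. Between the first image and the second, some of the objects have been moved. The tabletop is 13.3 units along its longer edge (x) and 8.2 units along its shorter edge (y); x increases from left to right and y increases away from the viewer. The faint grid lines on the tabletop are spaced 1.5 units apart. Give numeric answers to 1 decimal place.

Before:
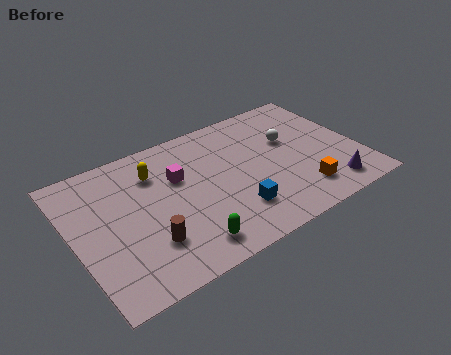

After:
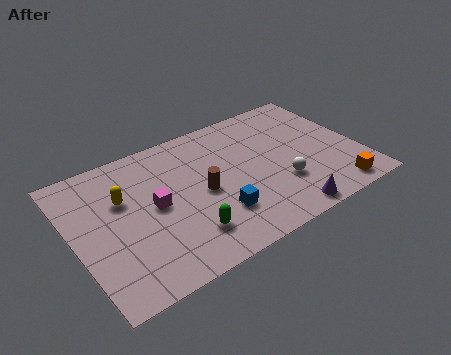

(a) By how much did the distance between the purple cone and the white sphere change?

-2.2

Before: roughly 4.0 units apart; after: 1.8. That's 2.2 units closer together.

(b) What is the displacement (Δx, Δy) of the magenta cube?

(-1.3, -1.1)

The magenta cube was at about (5.0, 5.3) and moved to about (3.7, 4.2).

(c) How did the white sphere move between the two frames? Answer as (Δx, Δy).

(-0.9, -2.5)

The white sphere started near (10.3, 5.1) and ended near (9.4, 2.6).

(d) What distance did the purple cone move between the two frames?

2.4

From (11.5, 1.3) to (9.2, 0.8), the purple cone covered √(2.3² + 0.5²) ≈ 2.4 units.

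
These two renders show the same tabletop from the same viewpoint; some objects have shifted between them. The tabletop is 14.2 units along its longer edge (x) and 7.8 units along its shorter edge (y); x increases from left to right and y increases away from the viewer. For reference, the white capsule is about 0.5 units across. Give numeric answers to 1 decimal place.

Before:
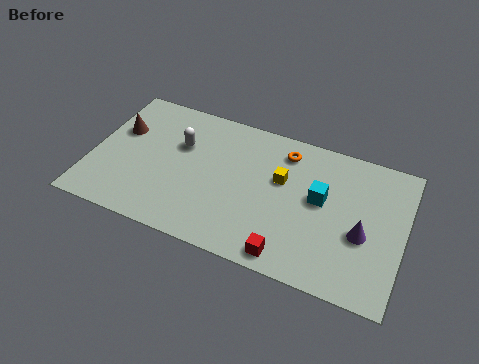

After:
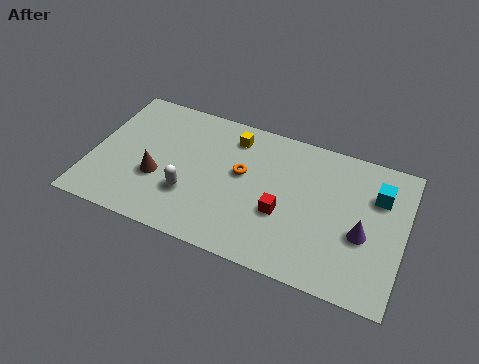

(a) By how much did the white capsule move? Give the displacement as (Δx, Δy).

(0.7, -2.6)

The white capsule started near (3.9, 5.1) and ended near (4.6, 2.5).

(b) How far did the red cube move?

2.2

From (9.3, 0.9) to (8.8, 3.0), the red cube covered √(0.5² + 2.1²) ≈ 2.2 units.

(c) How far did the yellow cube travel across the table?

2.9

The yellow cube was near (8.6, 4.8) before and (6.2, 6.4) after, so it travelled √(2.4² + 1.6²) ≈ 2.9 units.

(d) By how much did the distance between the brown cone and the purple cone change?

-2.1

The distance was about 11.4 in the first image and 9.3 in the second, so they moved 2.1 units closer together.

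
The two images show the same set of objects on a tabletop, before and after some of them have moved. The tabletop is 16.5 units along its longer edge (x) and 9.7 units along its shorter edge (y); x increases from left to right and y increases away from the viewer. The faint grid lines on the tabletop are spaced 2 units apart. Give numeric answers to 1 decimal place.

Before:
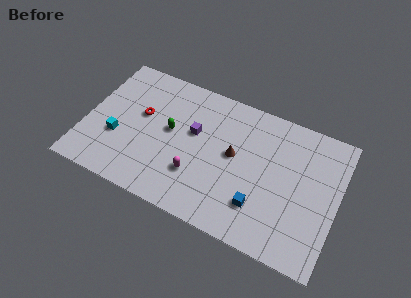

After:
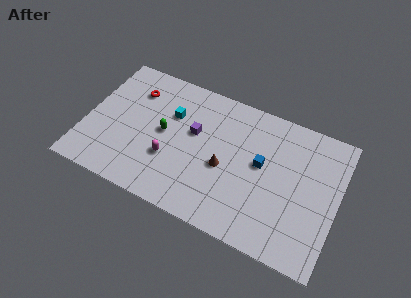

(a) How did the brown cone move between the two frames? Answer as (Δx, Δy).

(-0.5, -1.1)

The brown cone was at about (9.7, 5.3) and moved to about (9.2, 4.2).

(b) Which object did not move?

the purple cube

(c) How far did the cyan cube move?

4.4

From (2.2, 3.5) to (5.4, 6.5), the cyan cube covered √(3.2² + 3.0²) ≈ 4.4 units.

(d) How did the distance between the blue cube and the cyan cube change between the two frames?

-3.4

Before: roughly 9.6 units apart; after: 6.2. That's 3.4 units closer together.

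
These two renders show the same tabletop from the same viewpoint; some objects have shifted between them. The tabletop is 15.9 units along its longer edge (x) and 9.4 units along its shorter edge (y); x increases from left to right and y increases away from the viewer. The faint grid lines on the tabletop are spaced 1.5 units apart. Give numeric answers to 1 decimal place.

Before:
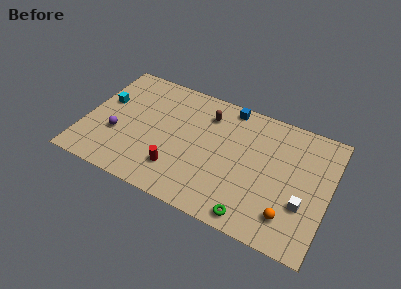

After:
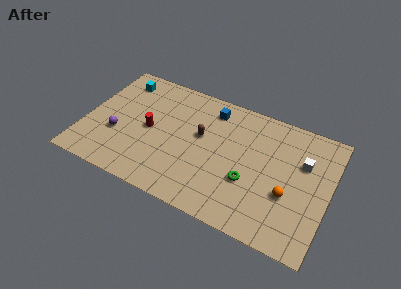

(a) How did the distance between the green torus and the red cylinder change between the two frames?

+1.5

They were about 5.3 units apart before and 6.8 after — 1.5 units further apart.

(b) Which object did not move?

the purple sphere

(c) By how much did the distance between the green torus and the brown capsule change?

-3.3

They were about 7.3 units apart before and 4.0 after — 3.3 units closer together.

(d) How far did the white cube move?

3.0

The white cube moved from about (14.4, 3.2) to (14.1, 6.2), a distance of √(0.3² + 3.0²) ≈ 3.0.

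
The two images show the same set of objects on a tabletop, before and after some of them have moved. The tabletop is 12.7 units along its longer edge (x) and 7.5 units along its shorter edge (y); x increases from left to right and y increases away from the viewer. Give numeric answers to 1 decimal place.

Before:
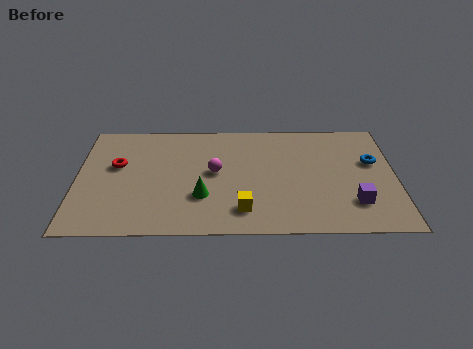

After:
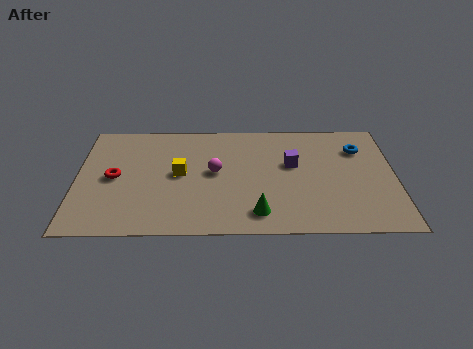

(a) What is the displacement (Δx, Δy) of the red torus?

(-0.1, -0.8)

From the two frames, the red torus sits at roughly (1.6, 4.5) before and (1.5, 3.7) after.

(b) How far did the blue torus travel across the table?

1.0

The blue torus was near (11.8, 4.6) before and (11.3, 5.5) after, so it travelled √(0.5² + 0.9²) ≈ 1.0 units.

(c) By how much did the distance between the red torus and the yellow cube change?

-3.2

Before: roughly 5.8 units apart; after: 2.6. That's 3.2 units closer together.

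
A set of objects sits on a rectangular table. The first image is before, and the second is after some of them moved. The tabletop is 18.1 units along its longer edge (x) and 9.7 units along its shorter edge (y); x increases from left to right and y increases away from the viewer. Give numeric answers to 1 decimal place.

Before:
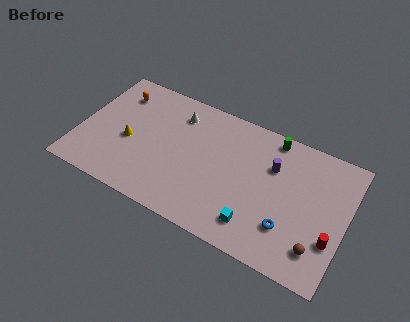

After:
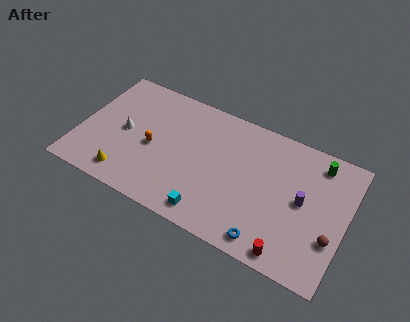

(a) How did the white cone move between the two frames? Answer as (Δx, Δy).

(-3.3, -2.9)

The white cone started near (6.3, 7.7) and ended near (3.0, 4.8).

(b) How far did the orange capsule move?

4.3

The orange capsule was near (2.1, 7.6) before and (5.0, 4.4) after, so it travelled √(2.9² + 3.2²) ≈ 4.3 units.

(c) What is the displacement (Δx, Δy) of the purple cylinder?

(2.2, -1.6)

From the two frames, the purple cylinder sits at roughly (13.0, 6.6) before and (15.2, 5.0) after.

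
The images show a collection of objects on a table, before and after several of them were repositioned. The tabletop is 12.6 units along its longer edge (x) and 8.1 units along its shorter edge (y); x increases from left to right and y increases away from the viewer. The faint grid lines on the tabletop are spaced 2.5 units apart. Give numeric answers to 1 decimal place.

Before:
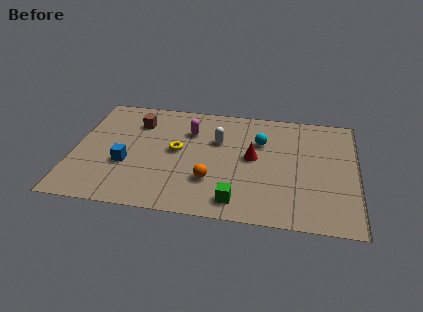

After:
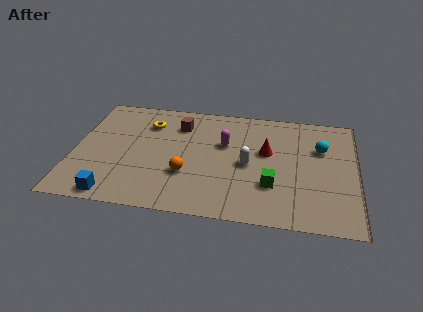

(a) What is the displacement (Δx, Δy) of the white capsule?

(1.4, -1.5)

The white capsule was at about (6.4, 5.3) and moved to about (7.8, 3.8).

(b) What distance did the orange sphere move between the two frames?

1.1

From (6.2, 2.4) to (5.1, 2.7), the orange sphere covered √(1.1² + 0.3²) ≈ 1.1 units.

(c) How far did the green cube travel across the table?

2.0

From (7.4, 1.2) to (8.9, 2.5), the green cube covered √(1.5² + 1.3²) ≈ 2.0 units.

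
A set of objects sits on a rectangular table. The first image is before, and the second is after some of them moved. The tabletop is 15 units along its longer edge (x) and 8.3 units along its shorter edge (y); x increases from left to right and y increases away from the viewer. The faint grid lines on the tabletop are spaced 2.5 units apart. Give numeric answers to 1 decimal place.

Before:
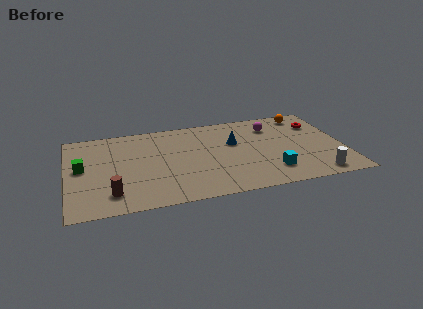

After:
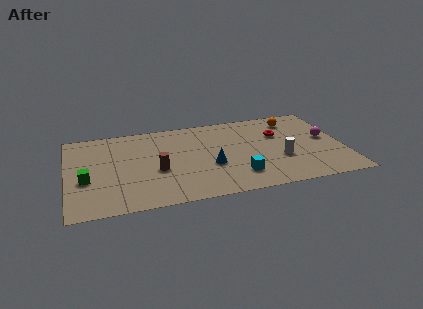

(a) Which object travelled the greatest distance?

the magenta sphere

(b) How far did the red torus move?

2.3

The red torus moved from about (13.8, 6.1) to (11.6, 5.5), a distance of √(2.2² + 0.6²) ≈ 2.3.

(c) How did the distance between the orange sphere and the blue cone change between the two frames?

+1.4

They were about 4.6 units apart before and 6.0 after — 1.4 units further apart.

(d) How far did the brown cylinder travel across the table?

3.0

The brown cylinder moved from about (2.3, 1.7) to (4.8, 3.4), a distance of √(2.5² + 1.7²) ≈ 3.0.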